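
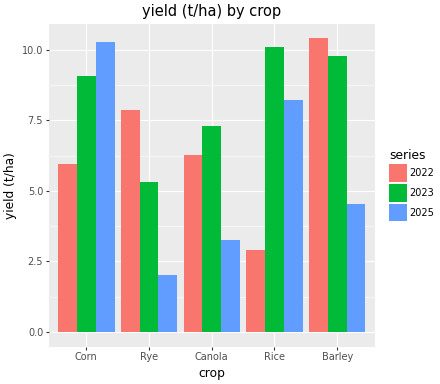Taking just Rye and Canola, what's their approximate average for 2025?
≈ 2

(2 + 3) / 2 ≈ 2.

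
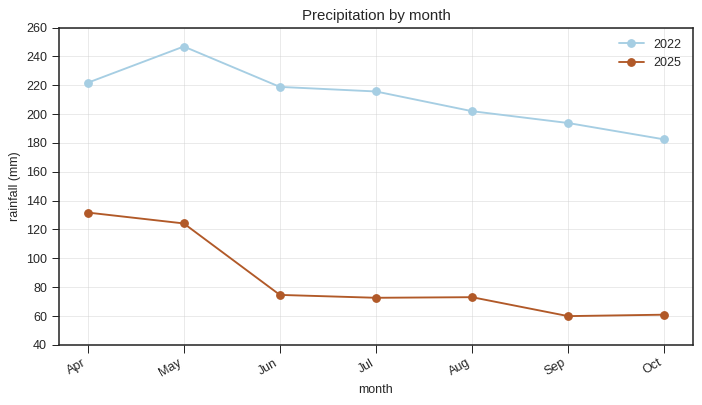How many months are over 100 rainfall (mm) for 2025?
2

Above 100: Apr, May.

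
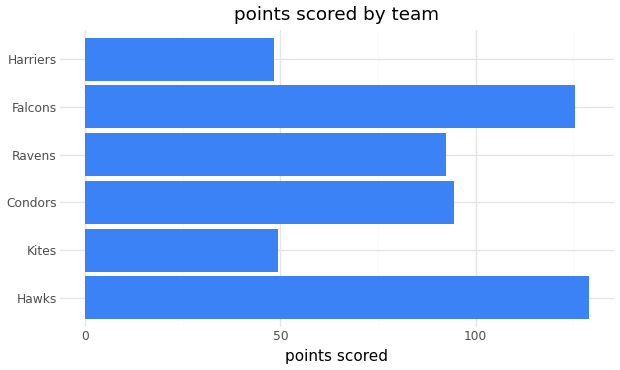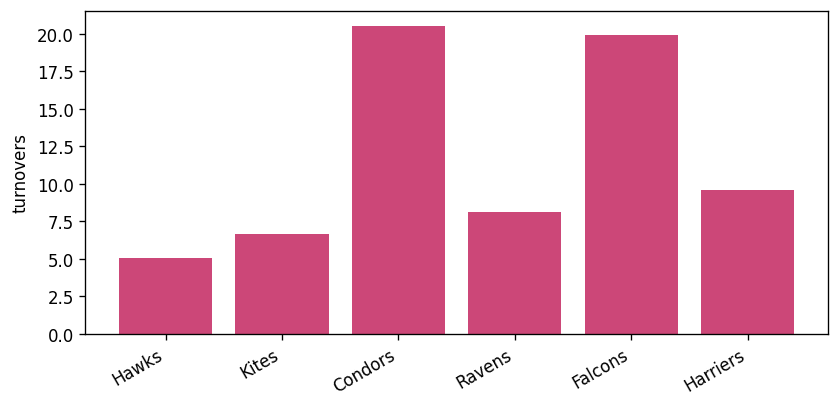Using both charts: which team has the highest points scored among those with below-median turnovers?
Chart 2 median turnovers ≈ 8; below-median teams: Hawks, Kites, Ravens. Among those, Hawks has the highest points scored (≈ 120).

Hawks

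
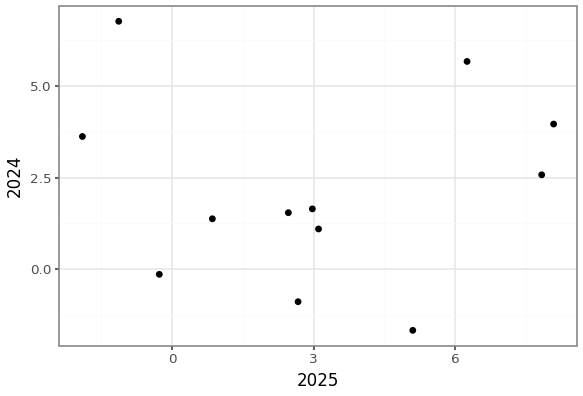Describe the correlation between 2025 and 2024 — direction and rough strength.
Points are roughly uncorrelated; weak (|r| ≈ 0.0).

no clear correlation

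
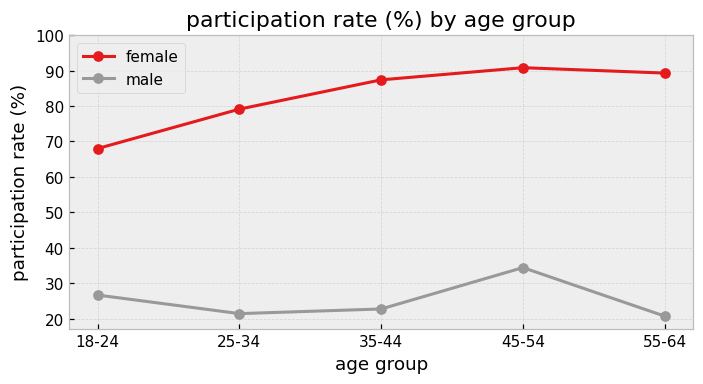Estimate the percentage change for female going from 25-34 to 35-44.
≈ +12.5%

25-34 ≈ 80, 35-44 ≈ 90; (90 − 80) / 80 ≈ +12.5%.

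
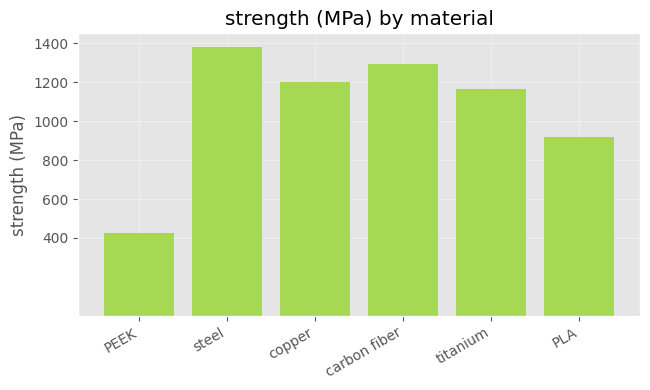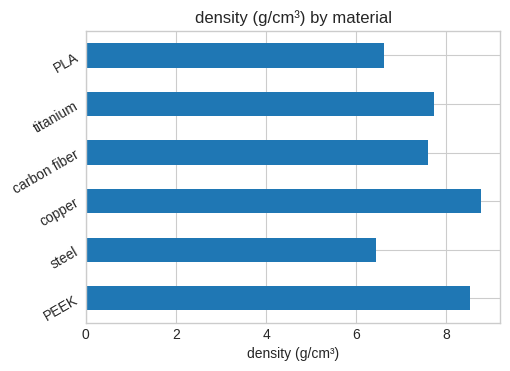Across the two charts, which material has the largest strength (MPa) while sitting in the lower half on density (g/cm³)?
steel

Chart 2 median density (g/cm³) ≈ 8; below-median materials: steel, carbon fiber, PLA. Among those, steel has the highest strength (MPa) (≈ 1400).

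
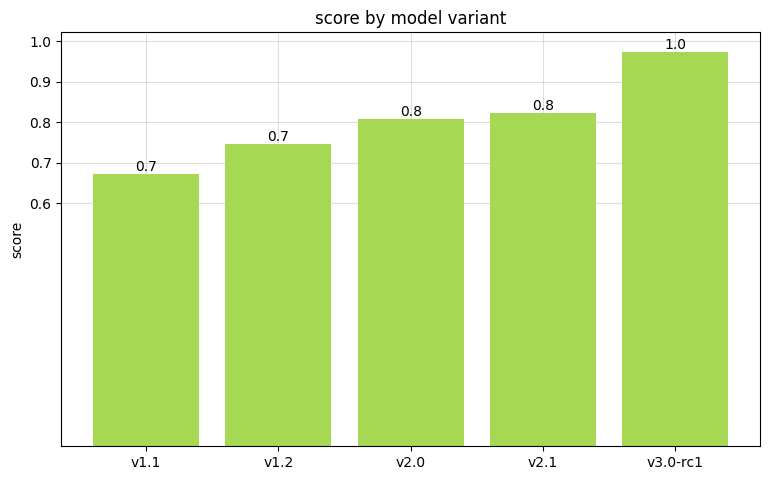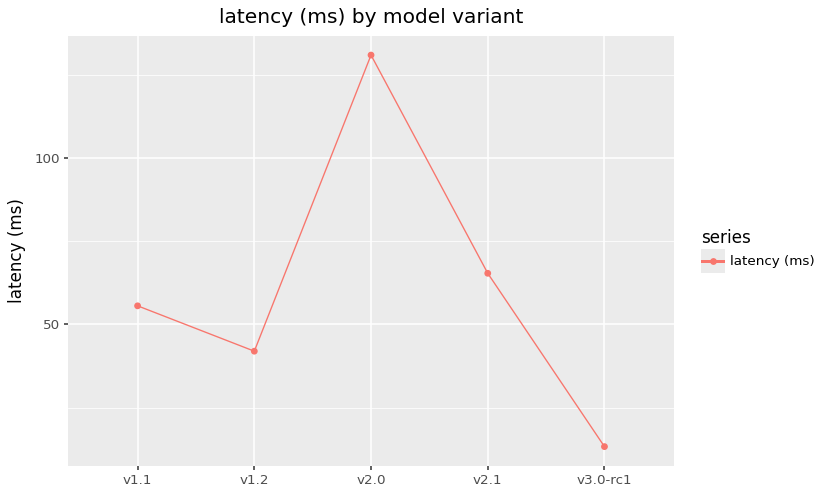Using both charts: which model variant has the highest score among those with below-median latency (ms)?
Chart 2 median latency (ms) ≈ 60; below-median model variants: v1.2, v3.0-rc1. Among those, v3.0-rc1 has the highest score (≈ 1).

v3.0-rc1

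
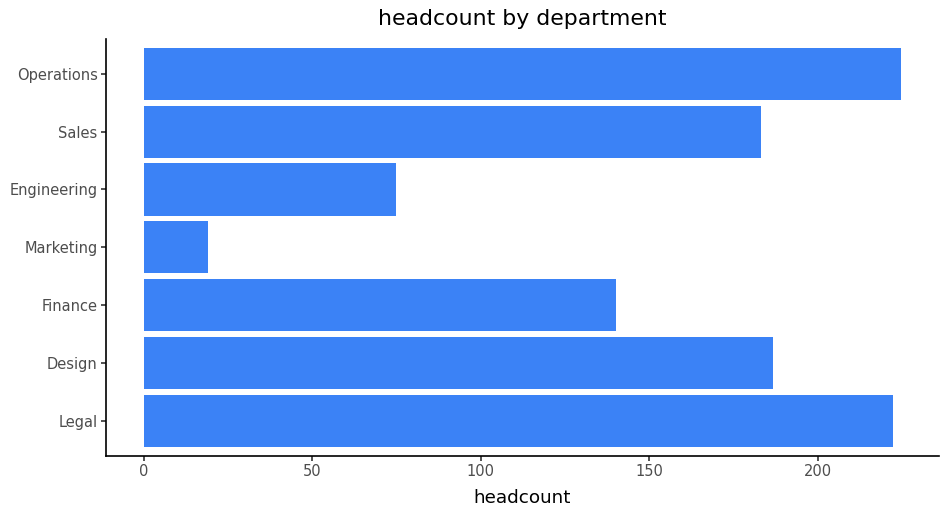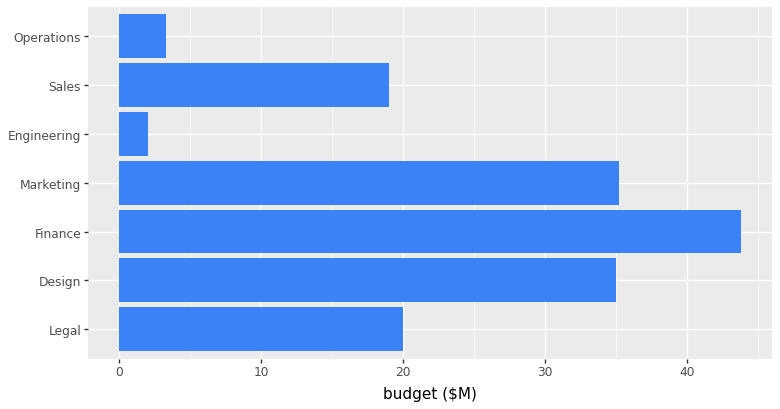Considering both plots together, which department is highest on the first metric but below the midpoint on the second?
Chart 2 median budget ($M) ≈ 20; below-median departments: Engineering, Sales, Operations. Among those, Operations has the highest headcount (≈ 225).

Operations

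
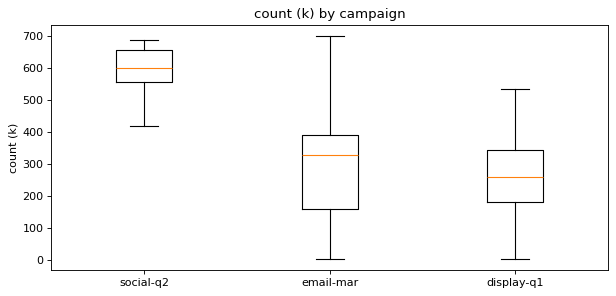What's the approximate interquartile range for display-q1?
≈ 150

Q3 ≈ 350, Q1 ≈ 200; IQR ≈ 150.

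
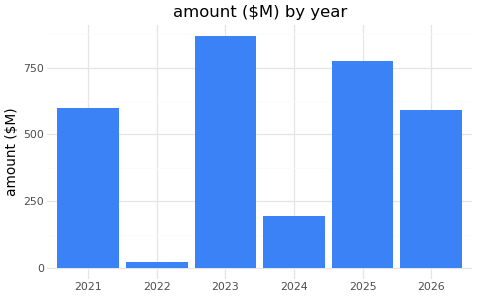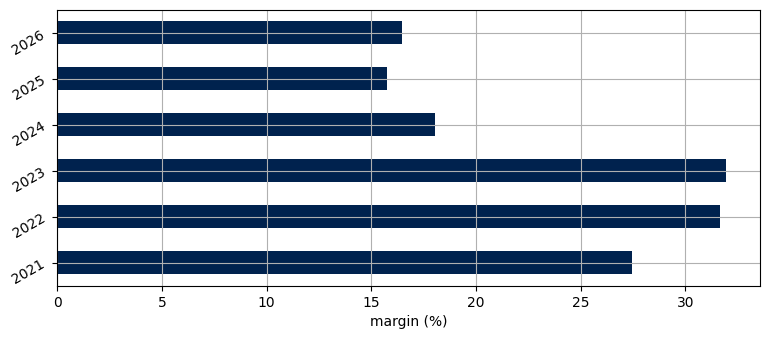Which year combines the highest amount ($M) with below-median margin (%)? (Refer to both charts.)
Chart 2 median margin (%) ≈ 25; below-median years: 2024, 2025, 2026. Among those, 2025 has the highest amount ($M) (≈ 800).

2025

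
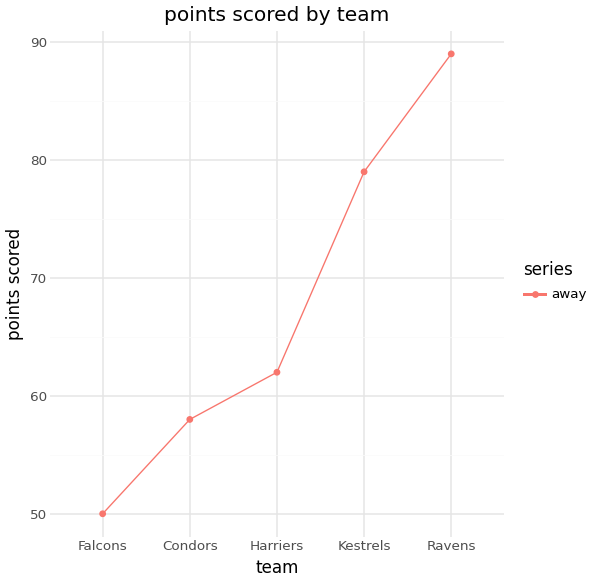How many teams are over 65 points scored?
2

Above 65: Kestrels, Ravens.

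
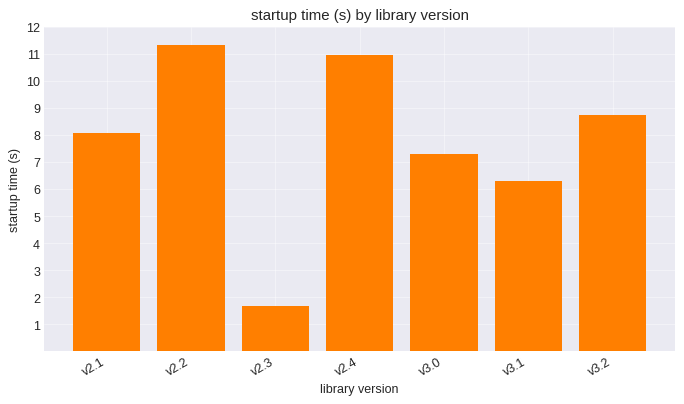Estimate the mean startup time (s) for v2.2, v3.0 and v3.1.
≈ 8

(11 + 7 + 6) / 3 ≈ 8.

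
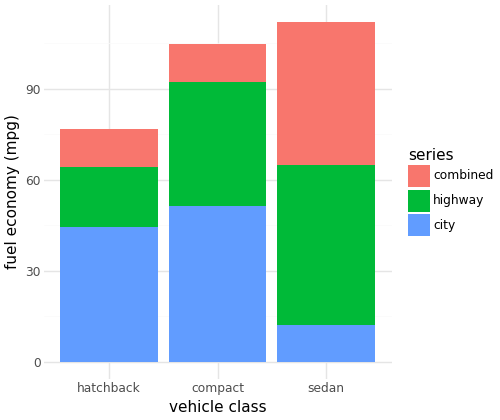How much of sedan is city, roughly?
city top ≈ 10, bottom ≈ 0; segment ≈ 10.

≈ 10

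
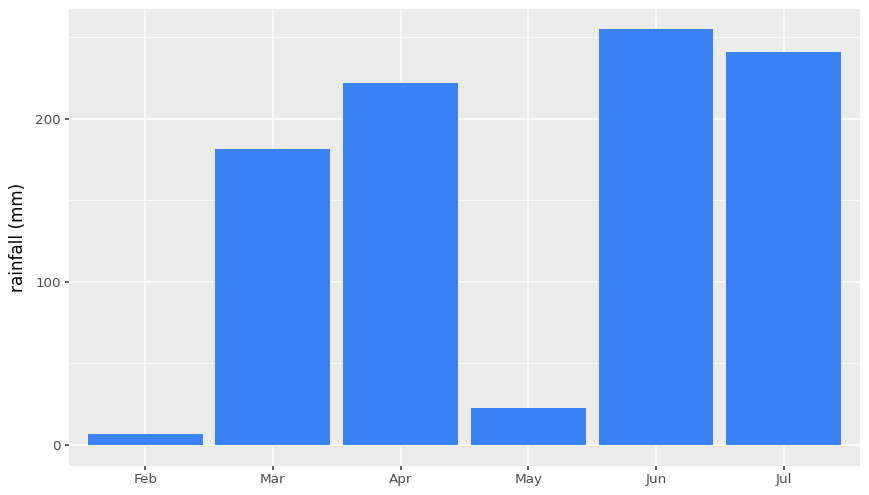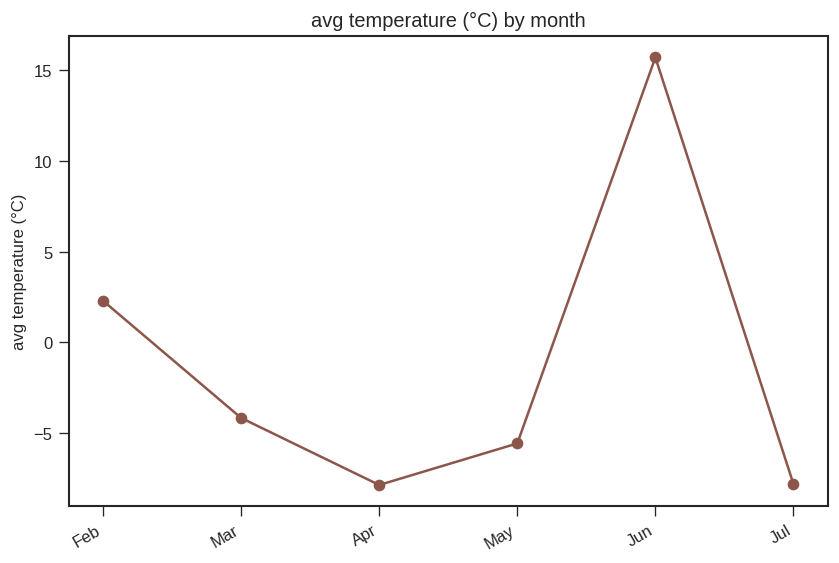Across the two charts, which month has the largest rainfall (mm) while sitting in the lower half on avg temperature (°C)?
Chart 2 median avg temperature (°C) ≈ -4; below-median months: Apr, May, Jul. Among those, Jul has the highest rainfall (mm) (≈ 250).

Jul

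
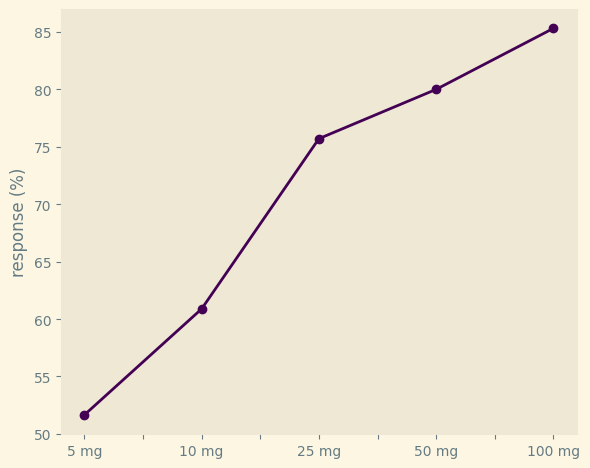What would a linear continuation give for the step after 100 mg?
≈ 90

Last three: 75, 80, 85 → slope ≈ 5/step → next ≈ 90.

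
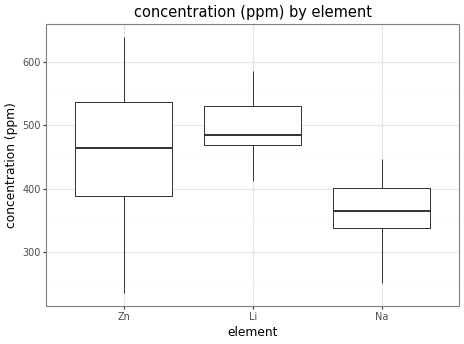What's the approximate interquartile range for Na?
Q3 ≈ 400, Q1 ≈ 340; IQR ≈ 60.

≈ 60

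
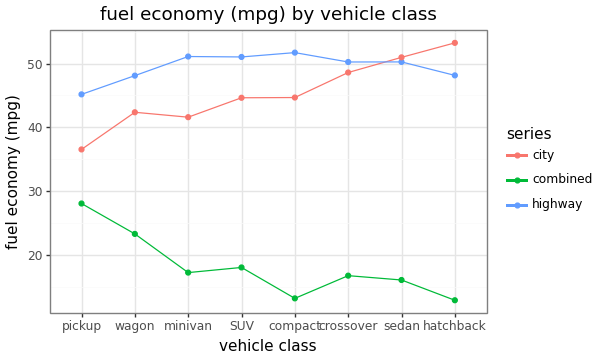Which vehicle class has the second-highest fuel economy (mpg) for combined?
wagon

Top 3 for combined: pickup ≈ 30, wagon ≈ 25, SUV ≈ 20.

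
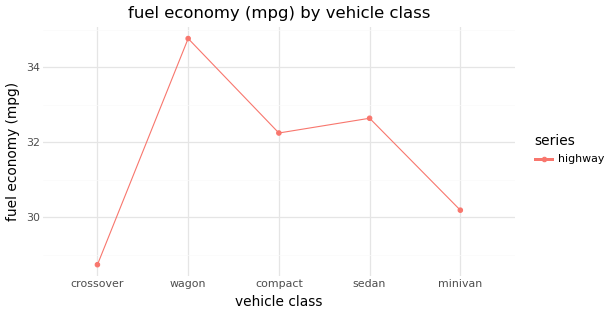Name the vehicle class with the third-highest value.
compact

Top 4: wagon ≈ 35, sedan ≈ 33, compact ≈ 32, minivan ≈ 30.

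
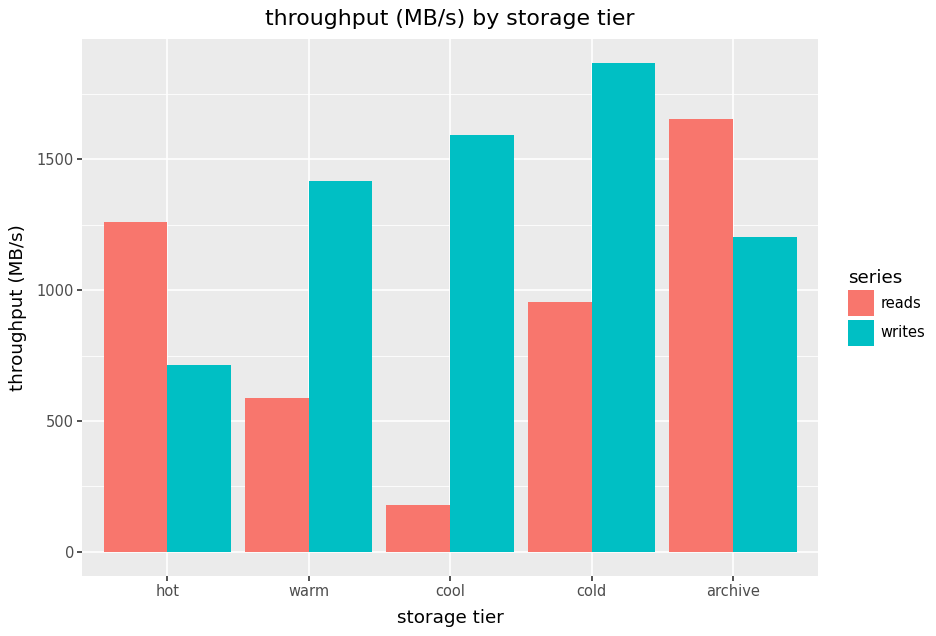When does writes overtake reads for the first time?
hot: writes ≈ 800 vs reads ≈ 1200 (not yet); warm: writes ≈ 1400 vs reads ≈ 600 (first crossover).

warm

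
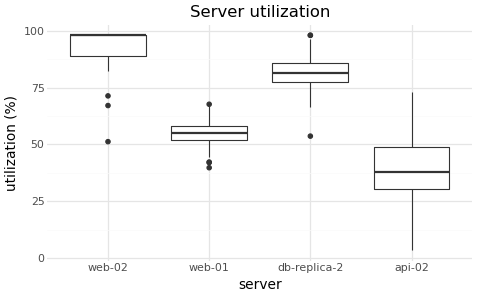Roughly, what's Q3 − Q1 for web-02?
Q3 ≈ 100, Q1 ≈ 90; IQR ≈ 10.

≈ 10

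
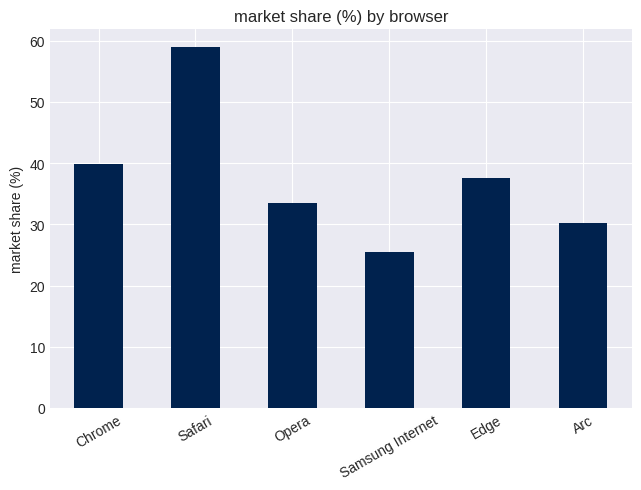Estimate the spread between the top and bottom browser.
≈ 35

Max Safari ≈ 60, min Samsung Internet ≈ 25; range ≈ 35.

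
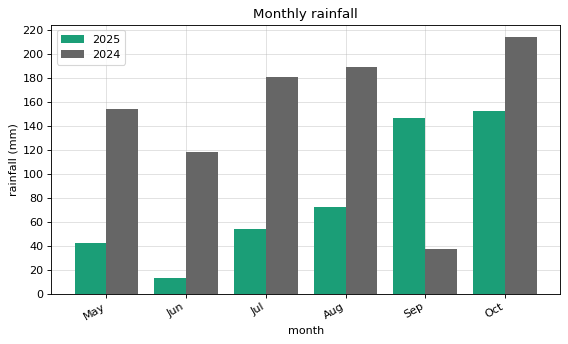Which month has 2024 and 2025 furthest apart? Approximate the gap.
Jul, ≈ 120 mm

Jul: 2024 ≈ 180, 2025 ≈ 60 → gap ≈ 120. Next-largest (Aug) is only ≈ 100.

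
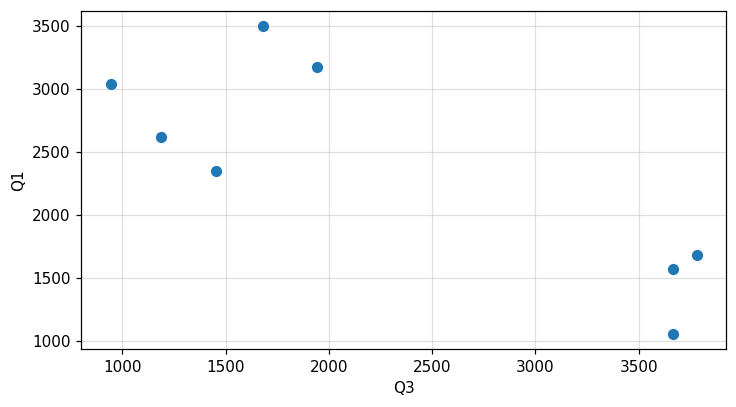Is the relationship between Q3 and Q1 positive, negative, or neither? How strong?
Points are negatively correlated; strong (|r| ≈ 0.8).

negative, strong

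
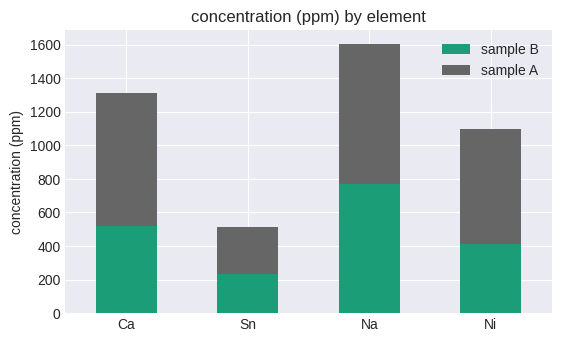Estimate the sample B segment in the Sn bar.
≈ 200

sample B top ≈ 200, bottom ≈ 0; segment ≈ 200.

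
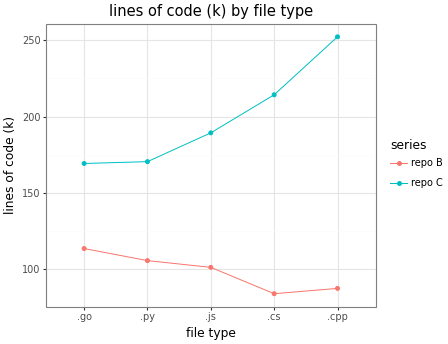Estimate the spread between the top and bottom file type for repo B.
Max .go ≈ 120, min .cs ≈ 80; range ≈ 40.

≈ 40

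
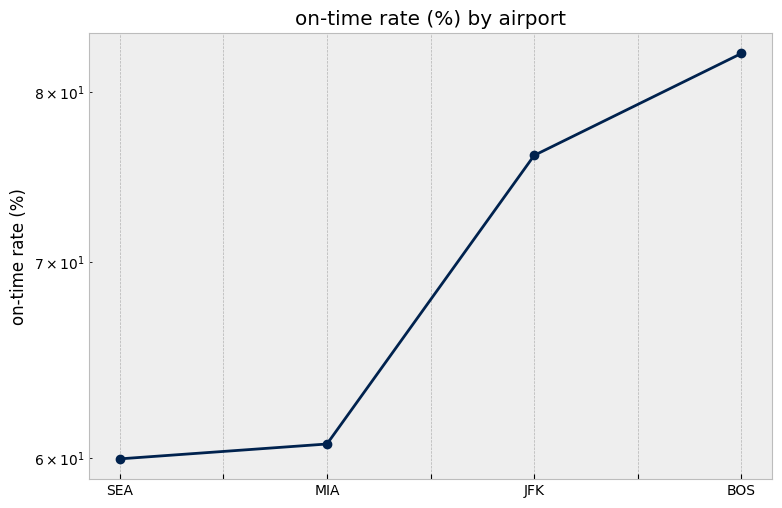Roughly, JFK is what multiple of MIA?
JFK ≈ 76, MIA ≈ 60; 76/60 ≈ 1.27.

≈ 1.27×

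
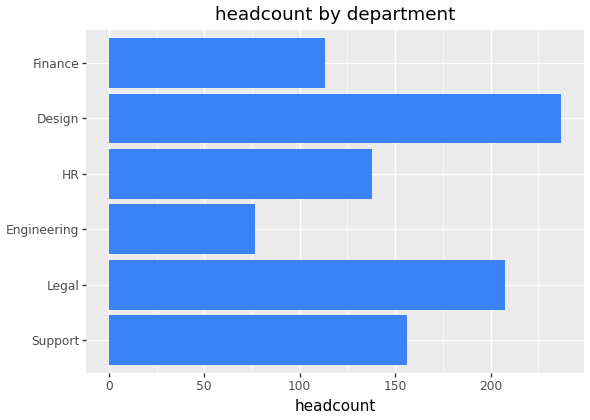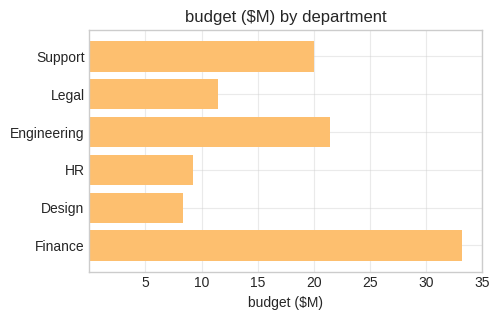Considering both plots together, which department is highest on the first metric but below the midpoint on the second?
Chart 2 median budget ($M) ≈ 15; below-median departments: Legal, HR, Design. Among those, Design has the highest headcount (≈ 225).

Design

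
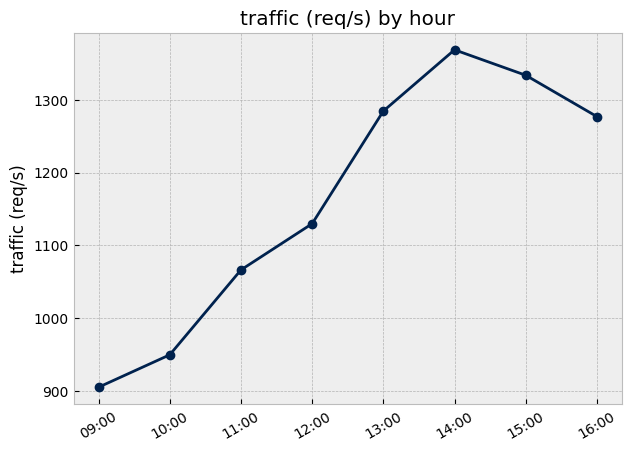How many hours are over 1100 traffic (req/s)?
Above 1100: 12:00, 13:00, 14:00, 15:00, 16:00.

5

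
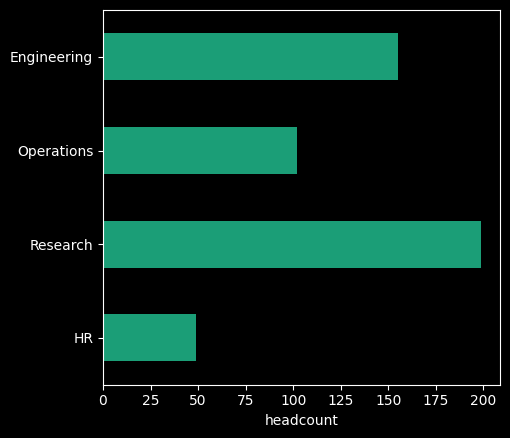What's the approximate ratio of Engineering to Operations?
≈ 1.6×

Engineering ≈ 160, Operations ≈ 100; 160/100 ≈ 1.6.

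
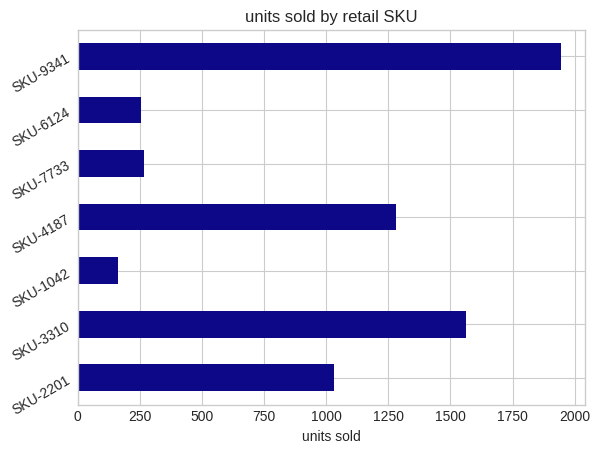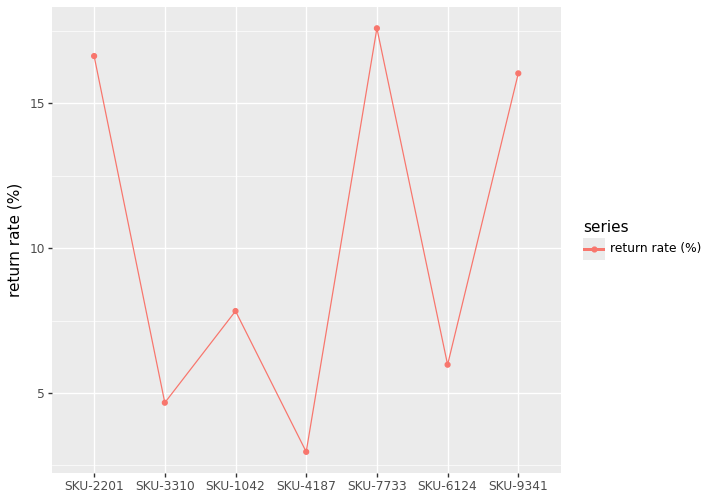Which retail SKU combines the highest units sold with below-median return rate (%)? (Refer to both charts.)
SKU-3310

Chart 2 median return rate (%) ≈ 8; below-median retail SKUs: SKU-3310, SKU-4187, SKU-6124. Among those, SKU-3310 has the highest units sold (≈ 1600).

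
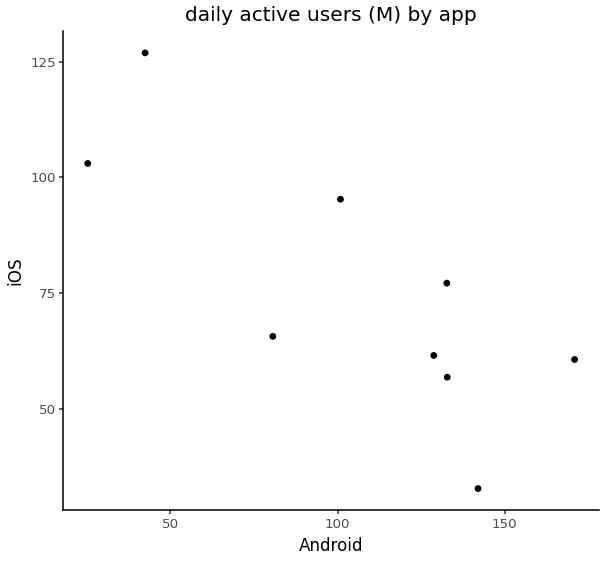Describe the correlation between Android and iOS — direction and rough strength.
Points are negatively correlated; strong (|r| ≈ 0.8).

negative, strong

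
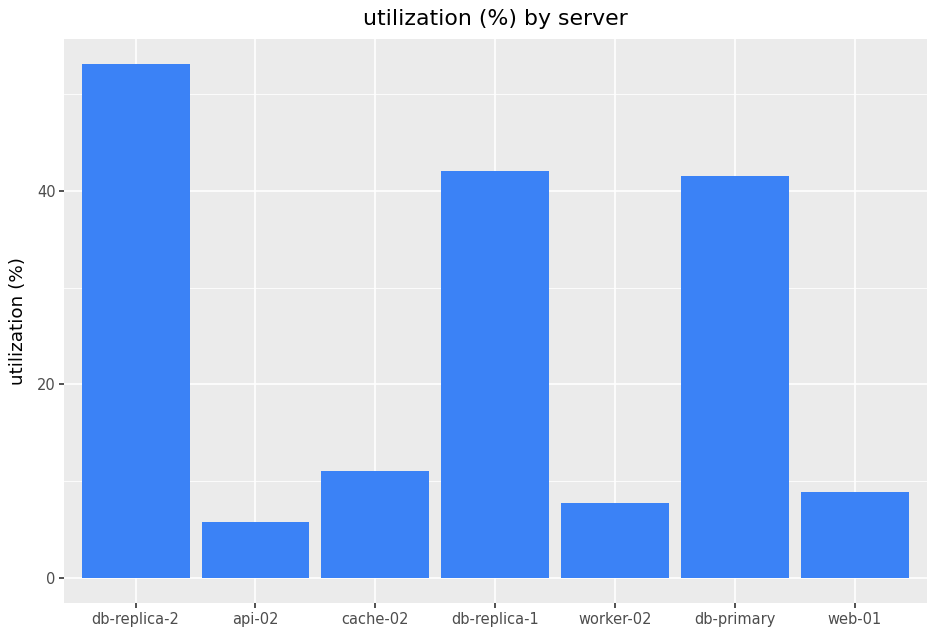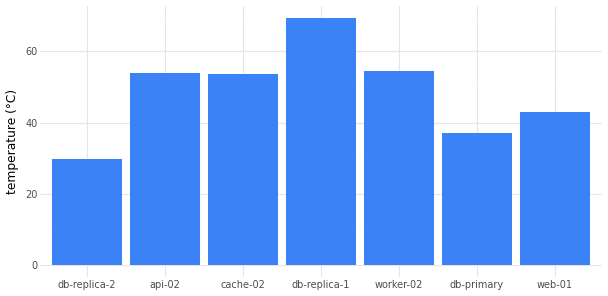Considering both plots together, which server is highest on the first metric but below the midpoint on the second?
db-replica-2

Chart 2 median temperature (°C) ≈ 50; below-median servers: db-replica-2, db-primary, web-01. Among those, db-replica-2 has the highest utilization (%) (≈ 55).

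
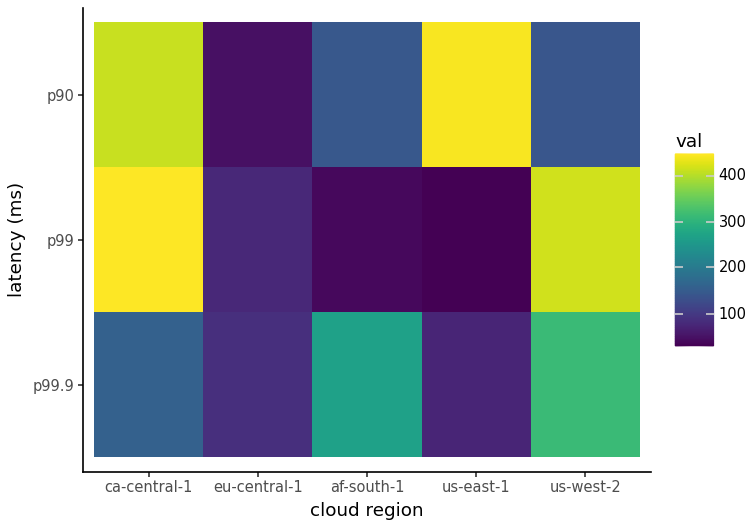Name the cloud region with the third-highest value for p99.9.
ca-central-1

Top 4 for p99.9: us-west-2 ≈ 300, af-south-1 ≈ 250, ca-central-1 ≈ 150, eu-central-1 ≈ 100.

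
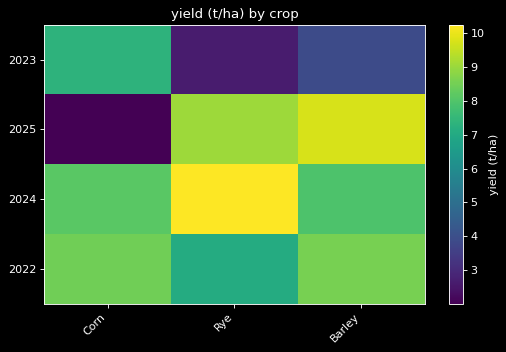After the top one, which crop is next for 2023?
Top 3 for 2023: Corn ≈ 7, Barley ≈ 4, Rye ≈ 3.

Barley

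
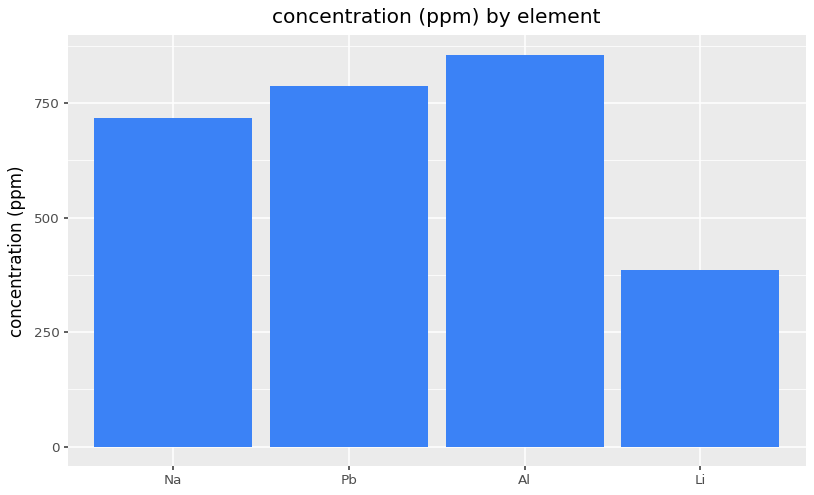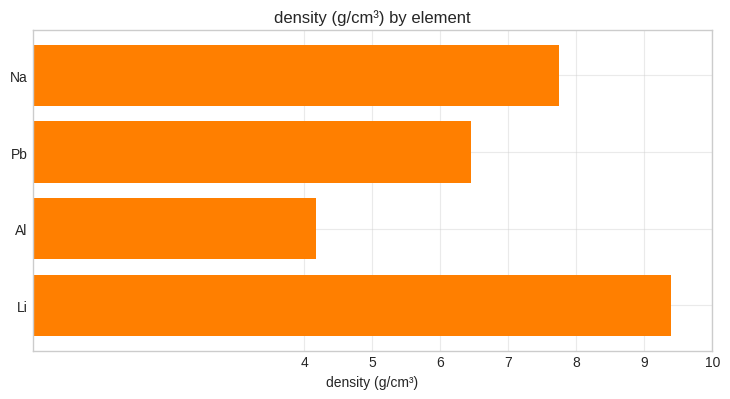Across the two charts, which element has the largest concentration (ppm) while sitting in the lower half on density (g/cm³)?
Al

Chart 2 median density (g/cm³) ≈ 7; below-median elements: Pb, Al. Among those, Al has the highest concentration (ppm) (≈ 900).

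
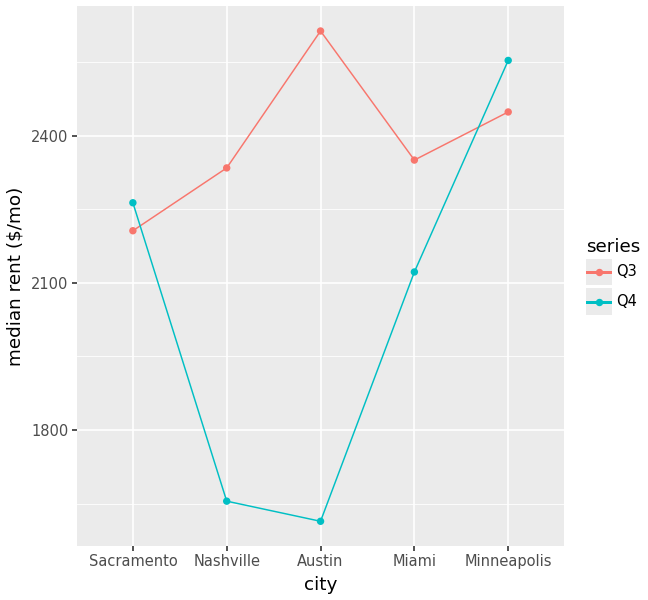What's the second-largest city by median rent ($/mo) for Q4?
Sacramento

Top 3 for Q4: Minneapolis ≈ 2600, Sacramento ≈ 2300, Miami ≈ 2100.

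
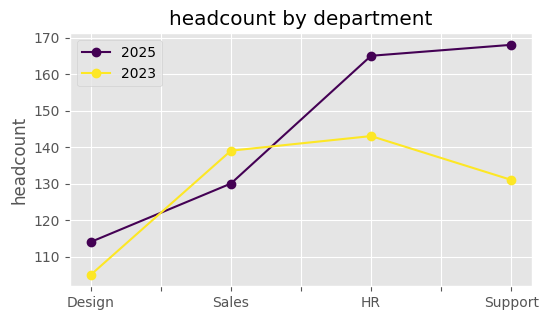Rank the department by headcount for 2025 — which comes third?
Top 4 for 2025: Support ≈ 170, HR ≈ 160, Sales ≈ 130, Design ≈ 110.

Sales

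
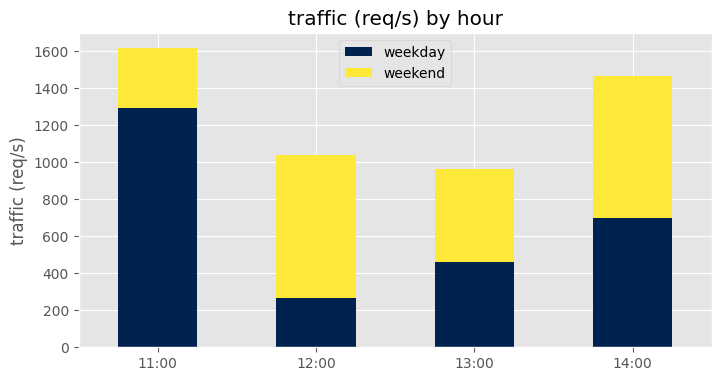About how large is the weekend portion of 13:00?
weekend top ≈ 1000, bottom ≈ 400; segment ≈ 600.

≈ 600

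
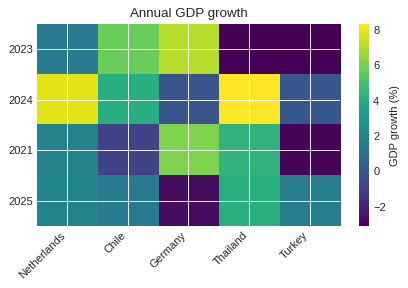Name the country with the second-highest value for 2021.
Top 3 for 2021: Germany ≈ 6, Thailand ≈ 4, Netherlands ≈ 2.

Thailand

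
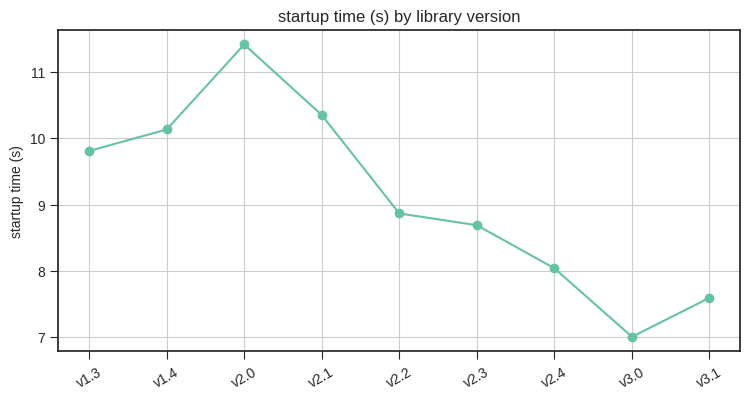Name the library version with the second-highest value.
v2.1

Top 3: v2.0 ≈ 11.5, v2.1 ≈ 10.5, v1.4 ≈ 10.0.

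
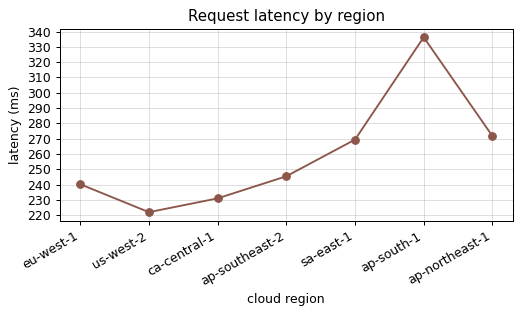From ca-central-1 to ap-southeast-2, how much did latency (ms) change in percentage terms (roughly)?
ca-central-1 ≈ 230, ap-southeast-2 ≈ 250; (250 − 230) / 230 ≈ +8.7%.

≈ +8.7%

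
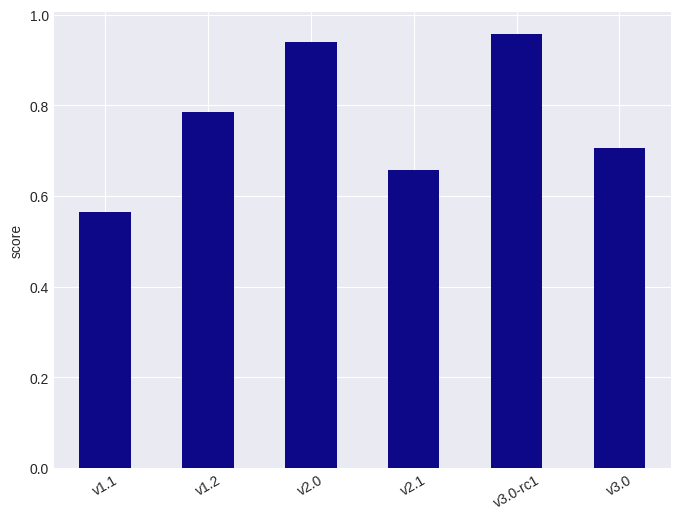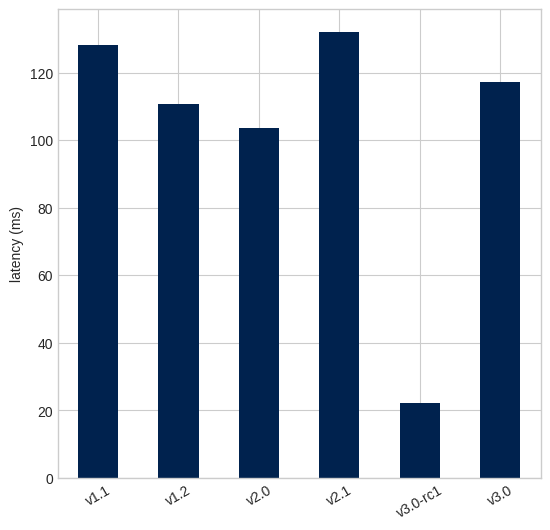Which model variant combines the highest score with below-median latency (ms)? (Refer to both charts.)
v3.0-rc1

Chart 2 median latency (ms) ≈ 120; below-median model variants: v1.2, v2.0, v3.0-rc1. Among those, v3.0-rc1 has the highest score (≈ 1).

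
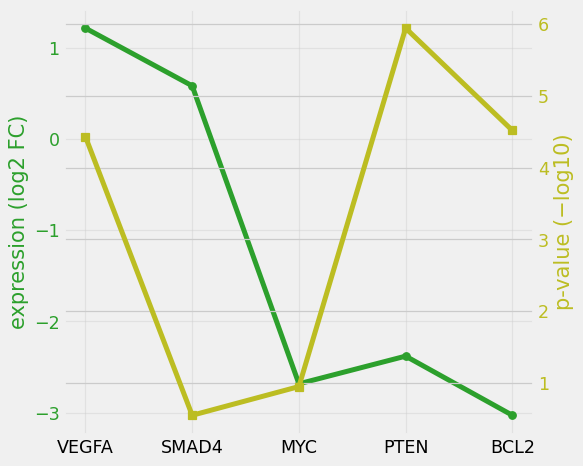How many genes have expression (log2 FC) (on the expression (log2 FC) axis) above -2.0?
2

Above -2.0: VEGFA, SMAD4.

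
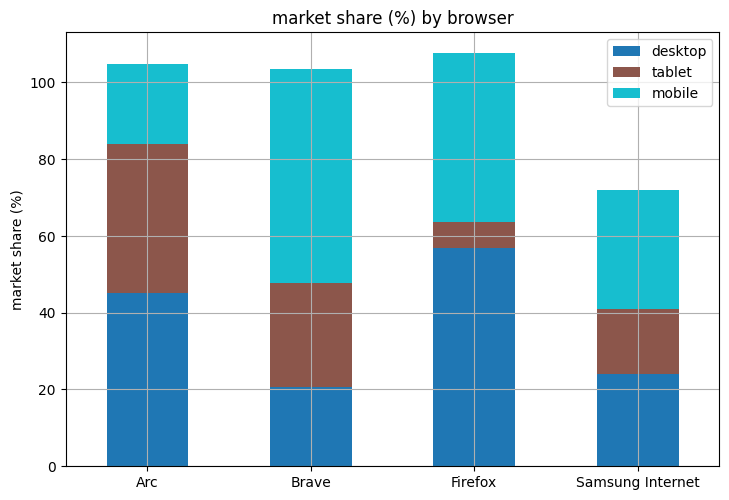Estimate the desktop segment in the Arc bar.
desktop top ≈ 50, bottom ≈ 0; segment ≈ 50.

≈ 50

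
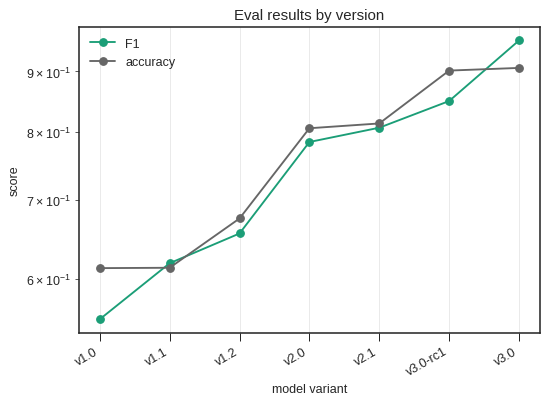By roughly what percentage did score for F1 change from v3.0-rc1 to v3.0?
≈ +11.8%

v3.0-rc1 ≈ 0.85, v3.0 ≈ 0.95; (0.95 − 0.85) / 0.85 ≈ +11.8%.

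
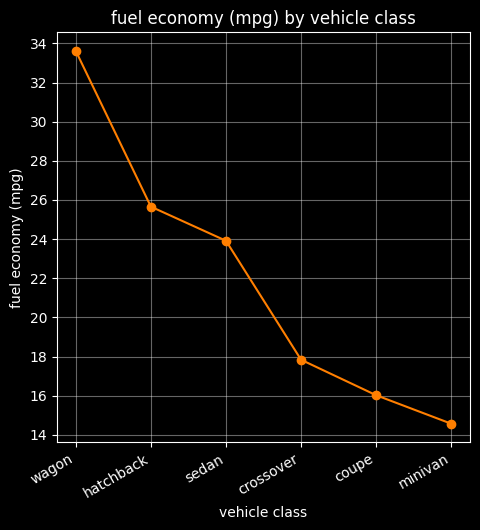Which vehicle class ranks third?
Top 4: wagon ≈ 34, hatchback ≈ 26, sedan ≈ 24, crossover ≈ 18.

sedan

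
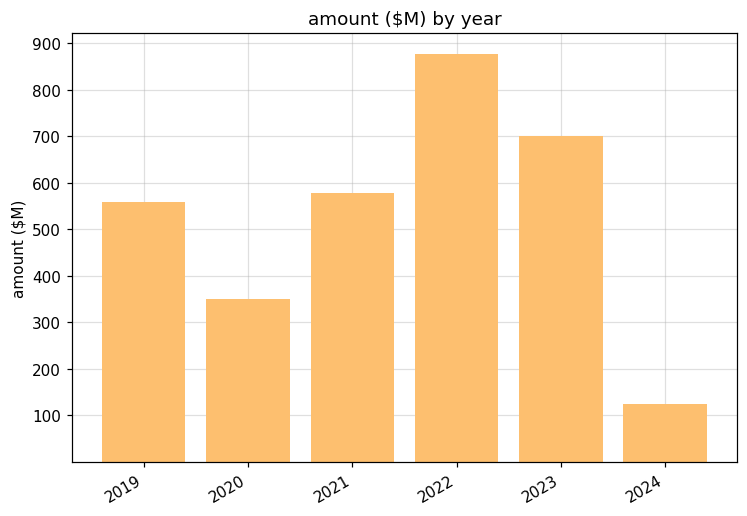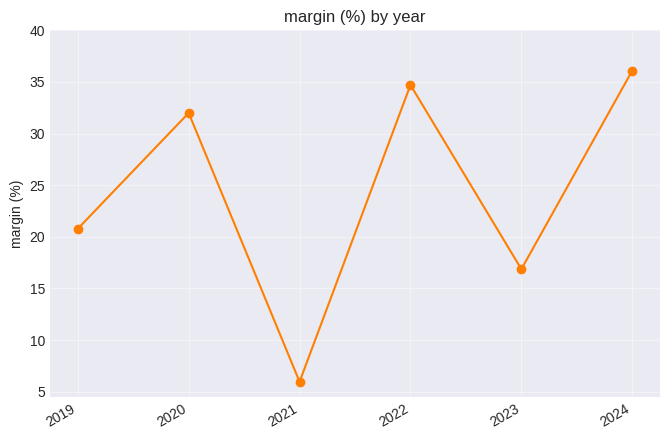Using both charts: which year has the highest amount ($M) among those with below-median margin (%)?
Chart 2 median margin (%) ≈ 25; below-median years: 2019, 2021, 2023. Among those, 2023 has the highest amount ($M) (≈ 700).

2023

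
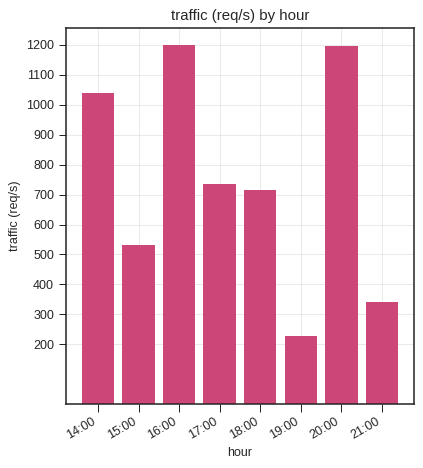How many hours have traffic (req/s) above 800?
3

Above 800: 14:00, 16:00, 20:00.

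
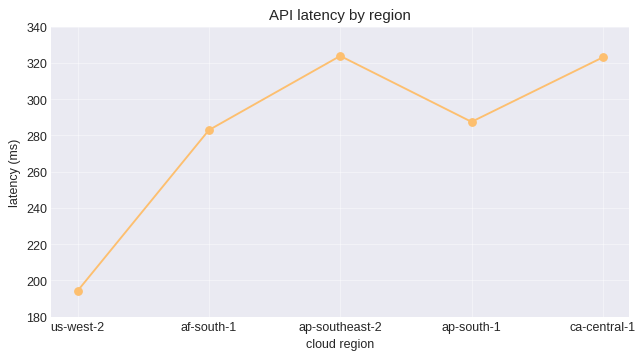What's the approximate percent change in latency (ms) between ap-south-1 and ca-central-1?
ap-south-1 ≈ 280, ca-central-1 ≈ 320; (320 − 280) / 280 ≈ +14.3%.

≈ +14.3%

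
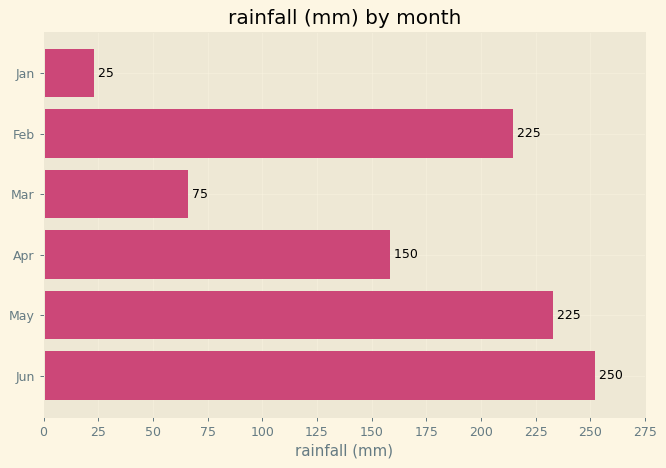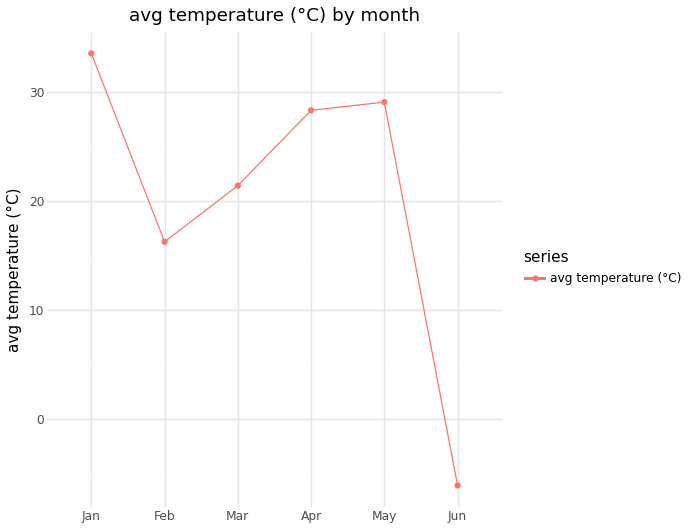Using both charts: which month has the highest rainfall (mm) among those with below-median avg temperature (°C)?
Jun

Chart 2 median avg temperature (°C) ≈ 25; below-median months: Feb, Mar, Jun. Among those, Jun has the highest rainfall (mm) (≈ 250).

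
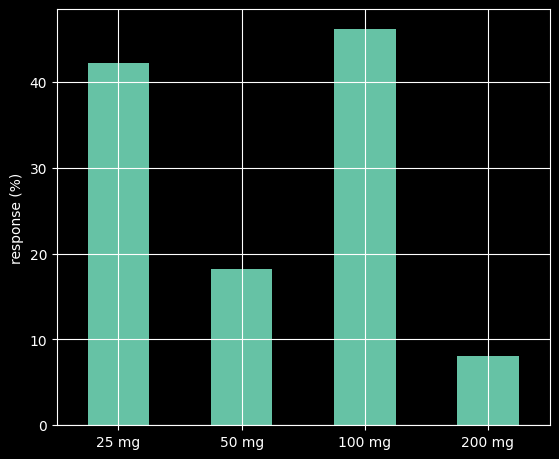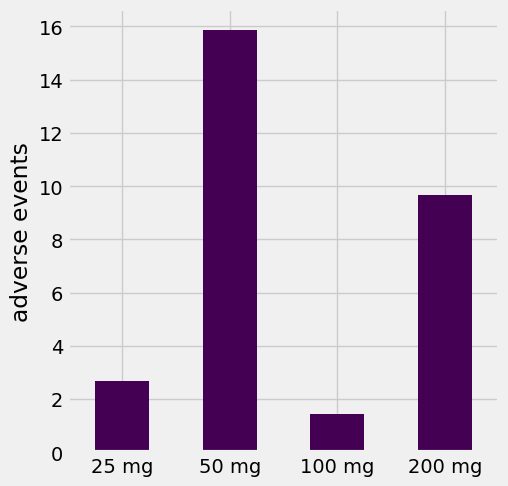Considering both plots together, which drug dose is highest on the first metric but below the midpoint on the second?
Chart 2 median adverse events ≈ 6; below-median drug doses: 25 mg, 100 mg. Among those, 100 mg has the highest response (%) (≈ 45).

100 mg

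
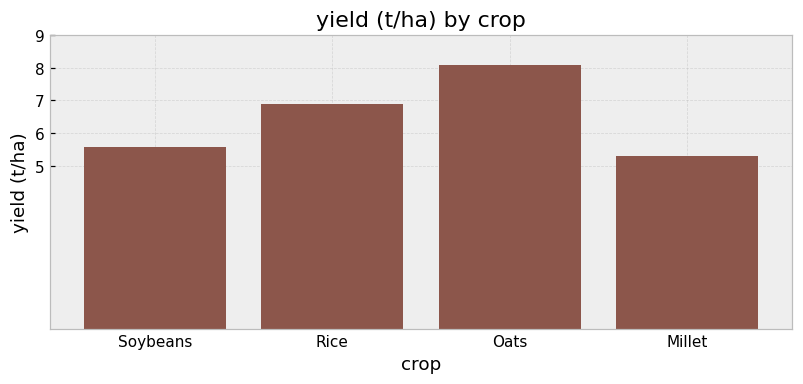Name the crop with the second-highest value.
Rice

Top 3: Oats ≈ 8, Rice ≈ 7, Soybeans ≈ 6.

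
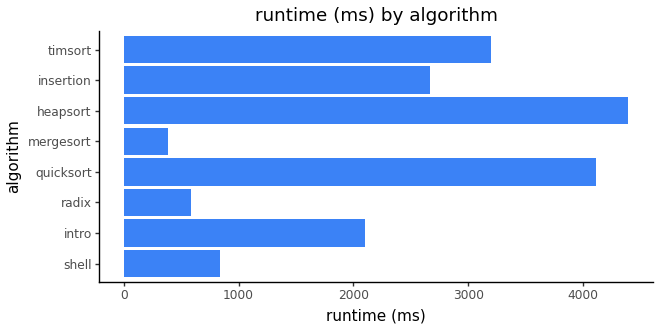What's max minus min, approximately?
≈ 4000

Max heapsort ≈ 4500, min mergesort ≈ 500; range ≈ 4000.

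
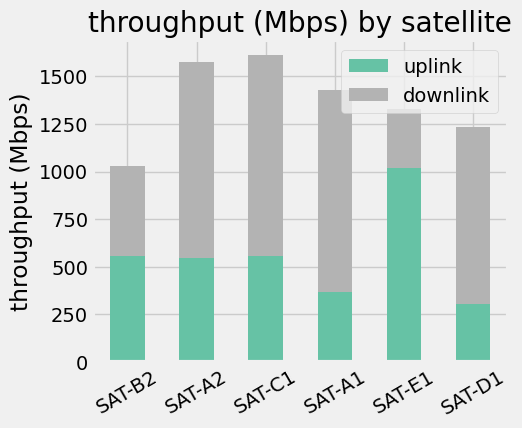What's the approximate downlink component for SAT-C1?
≈ 1000

downlink top ≈ 1600, bottom ≈ 600; segment ≈ 1000.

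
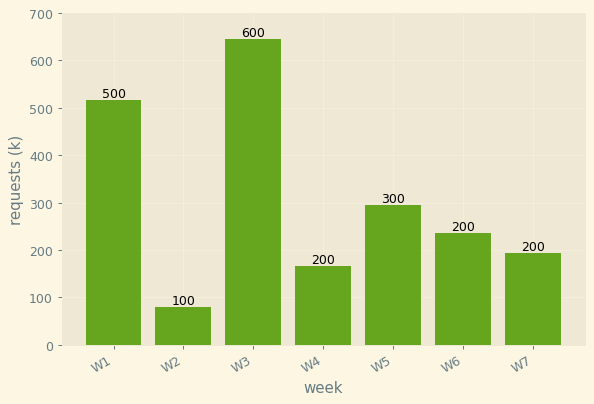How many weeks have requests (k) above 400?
2

Above 400: W1, W3.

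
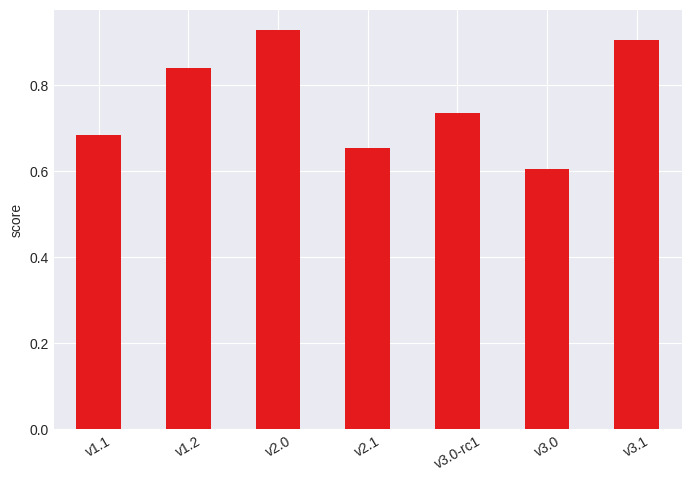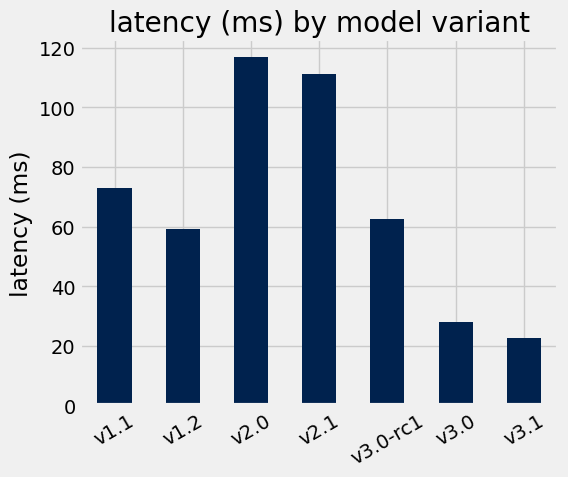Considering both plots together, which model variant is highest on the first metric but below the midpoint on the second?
v3.1

Chart 2 median latency (ms) ≈ 60; below-median model variants: v1.2, v3.0, v3.1. Among those, v3.1 has the highest score (≈ 0.9).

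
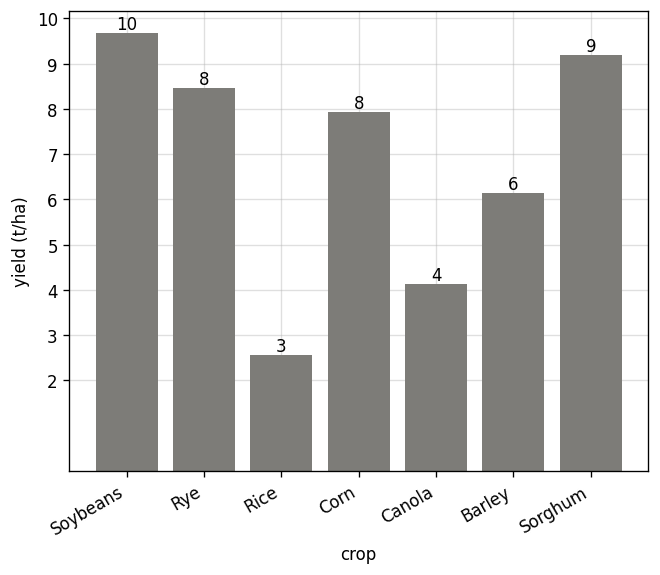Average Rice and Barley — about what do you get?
≈ 4

(3 + 6) / 2 ≈ 4.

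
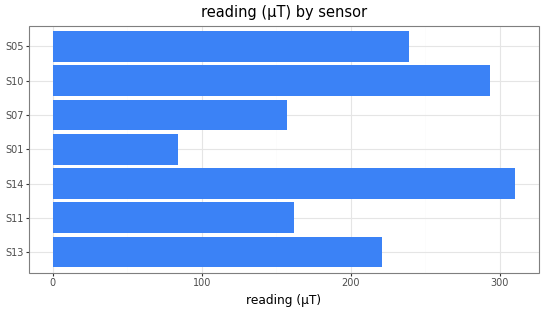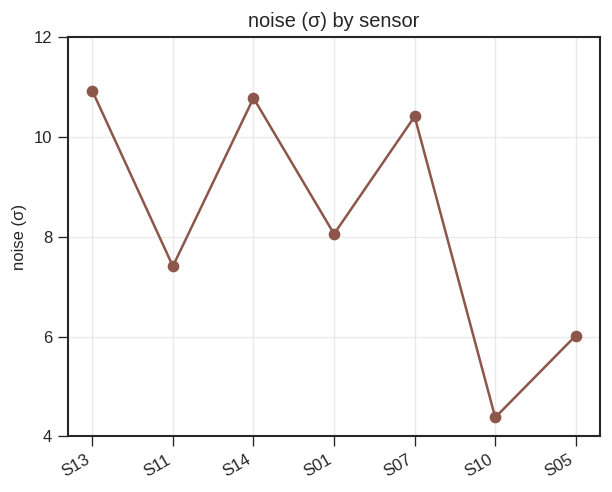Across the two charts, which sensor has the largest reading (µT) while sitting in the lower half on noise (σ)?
Chart 2 median noise (σ) ≈ 8; below-median sensors: S11, S10, S05. Among those, S10 has the highest reading (µT) (≈ 300).

S10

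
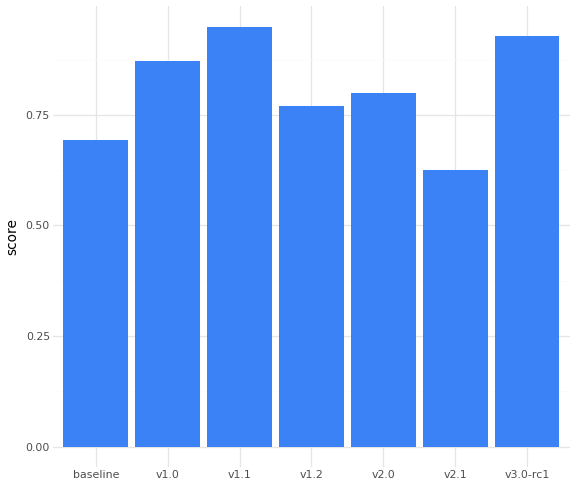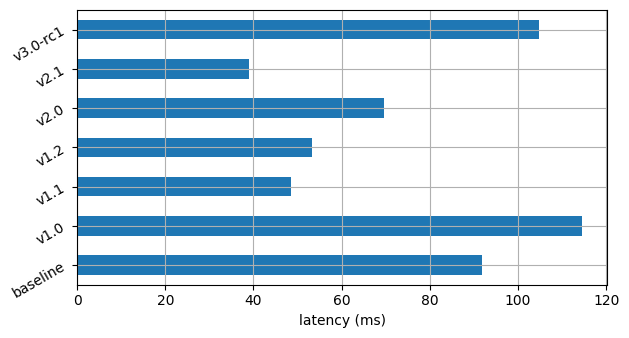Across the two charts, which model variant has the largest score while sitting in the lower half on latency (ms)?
Chart 2 median latency (ms) ≈ 60; below-median model variants: v1.1, v1.2, v2.1. Among those, v1.1 has the highest score (≈ 0.9).

v1.1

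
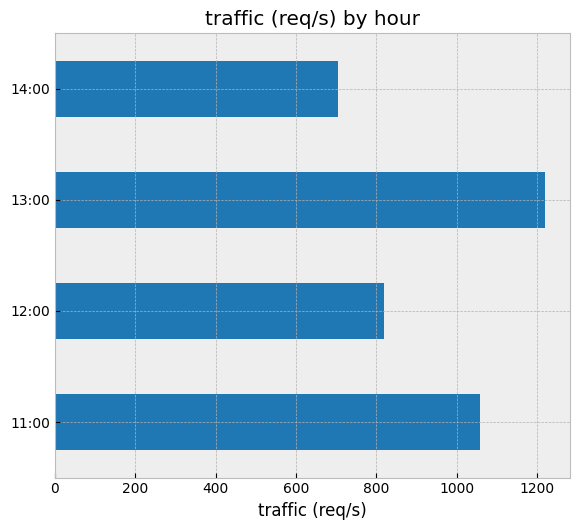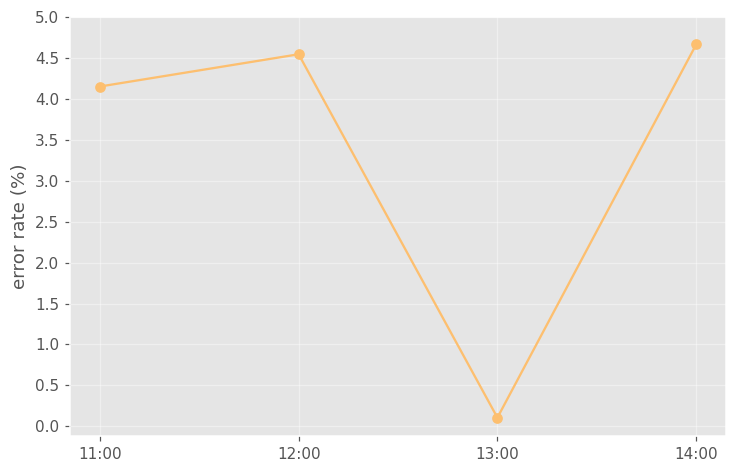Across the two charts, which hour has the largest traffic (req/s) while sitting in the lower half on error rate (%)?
Chart 2 median error rate (%) ≈ 4.5; below-median hours: 11:00, 13:00. Among those, 13:00 has the highest traffic (req/s) (≈ 1200).

13:00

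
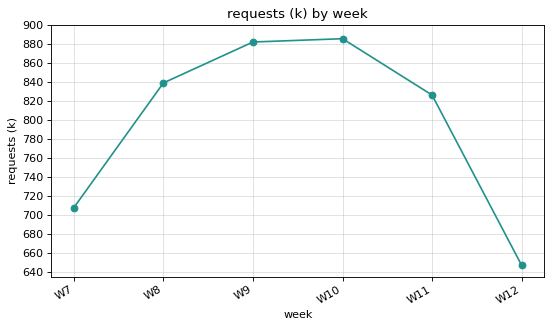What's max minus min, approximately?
Max W10 ≈ 880, min W12 ≈ 640; range ≈ 240.

≈ 240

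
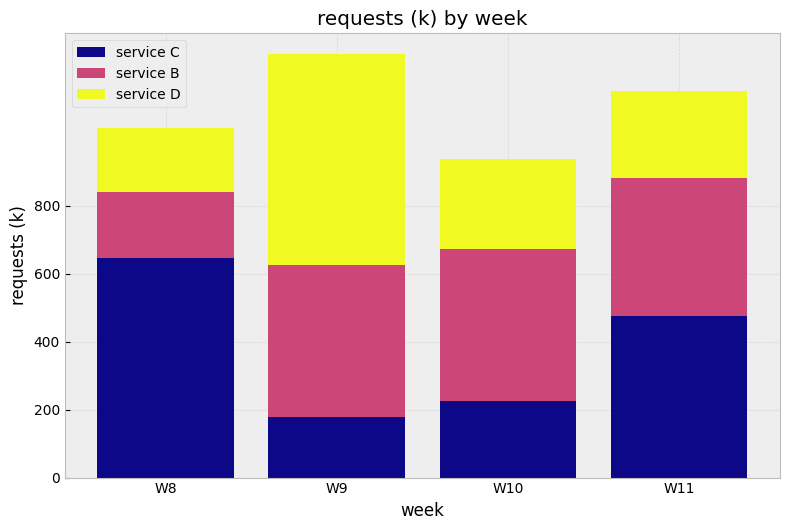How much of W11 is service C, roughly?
≈ 400

service C top ≈ 400, bottom ≈ 0; segment ≈ 400.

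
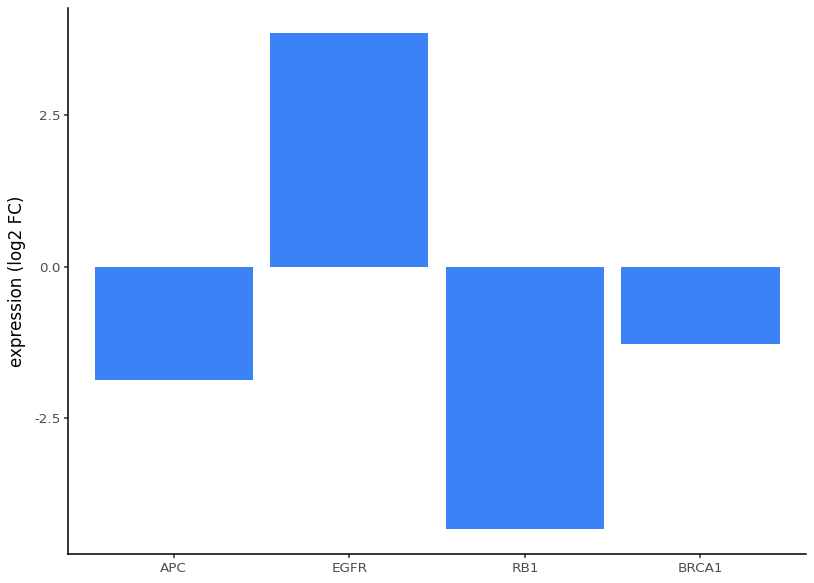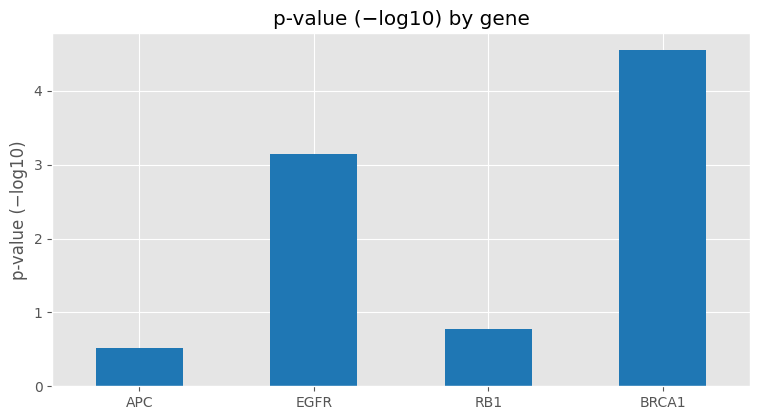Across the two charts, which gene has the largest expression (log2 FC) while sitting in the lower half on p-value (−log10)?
Chart 2 median p-value (−log10) ≈ 2; below-median genes: APC, RB1. Among those, APC has the highest expression (log2 FC) (≈ -2).

APC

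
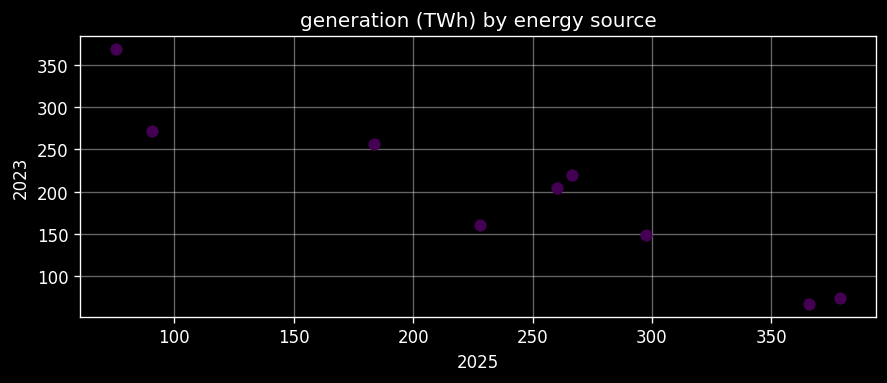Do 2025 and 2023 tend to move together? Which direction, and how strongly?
Points are negatively correlated; strong (|r| ≈ 0.9).

negative, strong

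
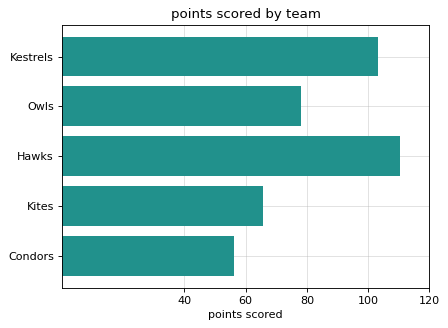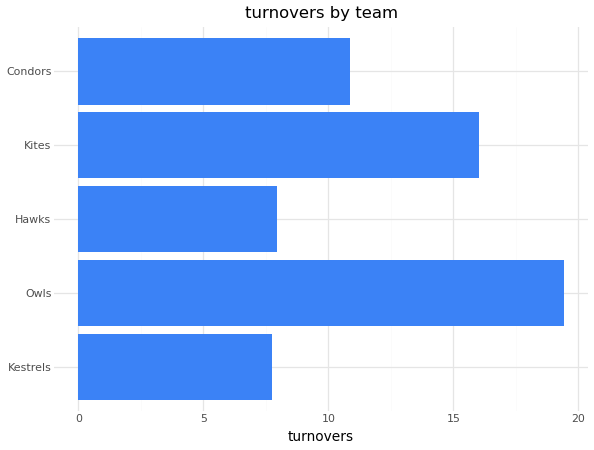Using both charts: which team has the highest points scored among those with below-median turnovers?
Hawks

Chart 2 median turnovers ≈ 10; below-median teams: Kestrels, Hawks. Among those, Hawks has the highest points scored (≈ 120).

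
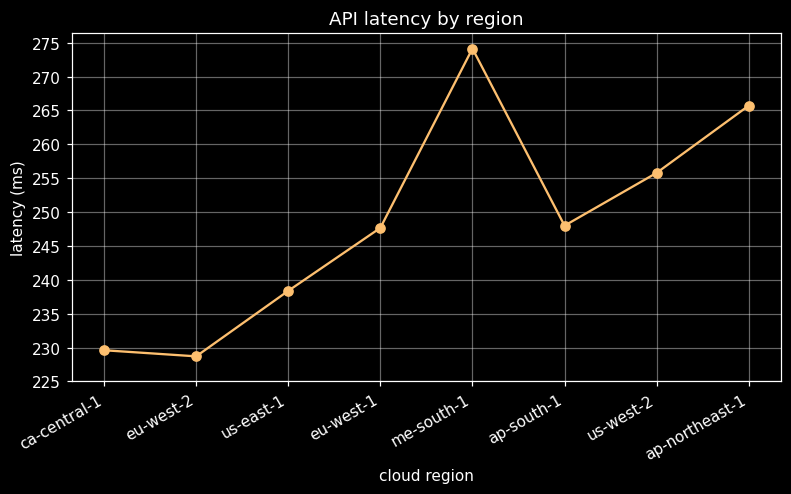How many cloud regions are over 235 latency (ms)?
6

Above 235: us-east-1, eu-west-1, me-south-1, ap-south-1, us-west-2, ap-northeast-1.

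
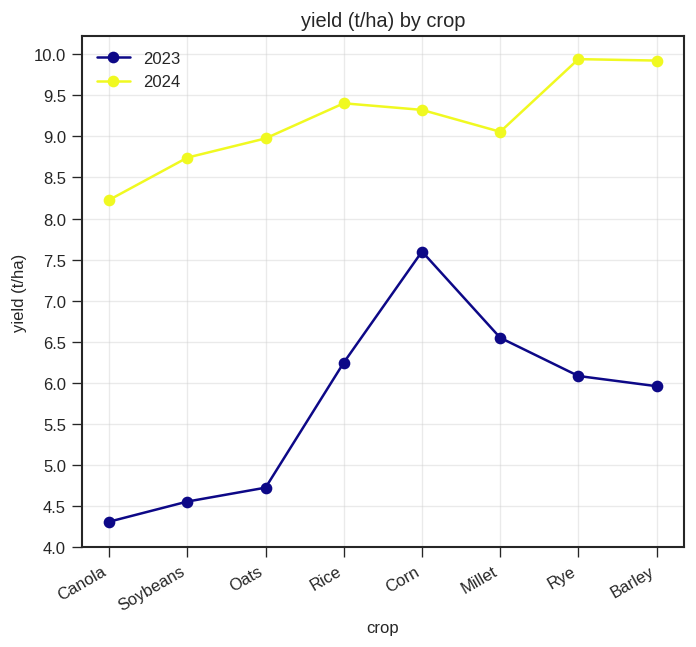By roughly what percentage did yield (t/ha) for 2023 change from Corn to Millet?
Corn ≈ 7.5, Millet ≈ 6.5; (6.5 − 7.5) / 7.5 ≈ -13.3%.

≈ -13.3%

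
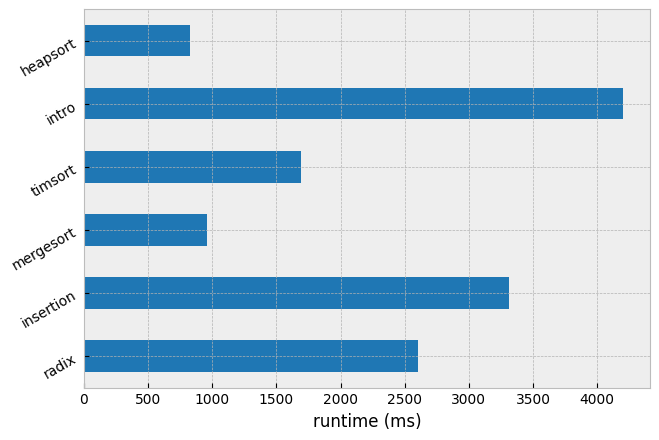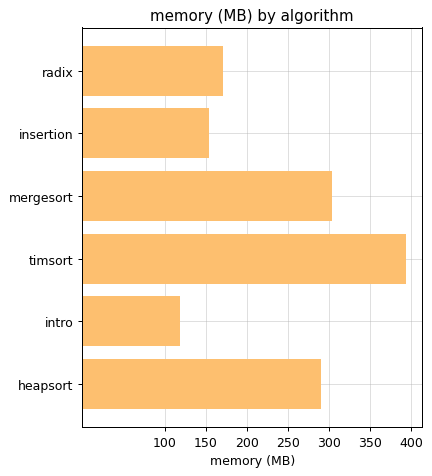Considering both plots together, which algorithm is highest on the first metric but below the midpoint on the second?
Chart 2 median memory (MB) ≈ 250; below-median algorithms: radix, insertion, intro. Among those, intro has the highest runtime (ms) (≈ 4000).

intro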